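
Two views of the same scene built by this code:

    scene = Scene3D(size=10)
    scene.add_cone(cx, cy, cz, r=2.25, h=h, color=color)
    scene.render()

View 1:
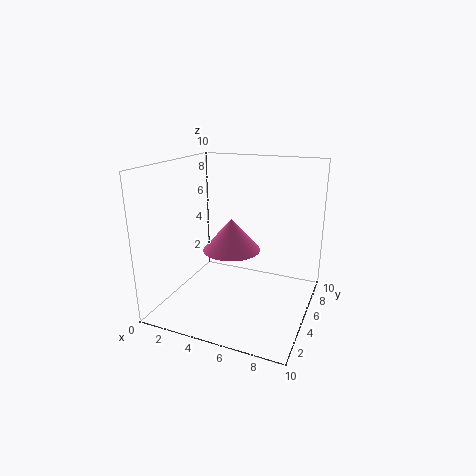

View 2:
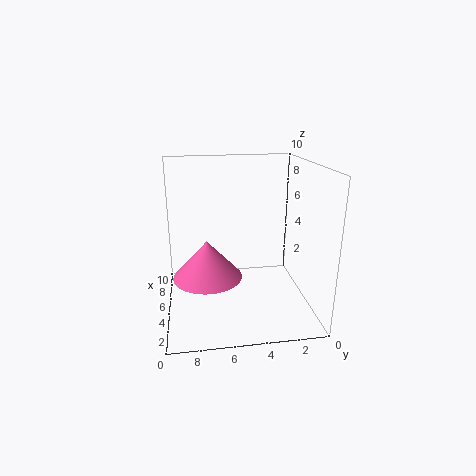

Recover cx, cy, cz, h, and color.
cx = 3.5
cy = 7.25
cz = 3
h = 2.5
color = 'hotpink'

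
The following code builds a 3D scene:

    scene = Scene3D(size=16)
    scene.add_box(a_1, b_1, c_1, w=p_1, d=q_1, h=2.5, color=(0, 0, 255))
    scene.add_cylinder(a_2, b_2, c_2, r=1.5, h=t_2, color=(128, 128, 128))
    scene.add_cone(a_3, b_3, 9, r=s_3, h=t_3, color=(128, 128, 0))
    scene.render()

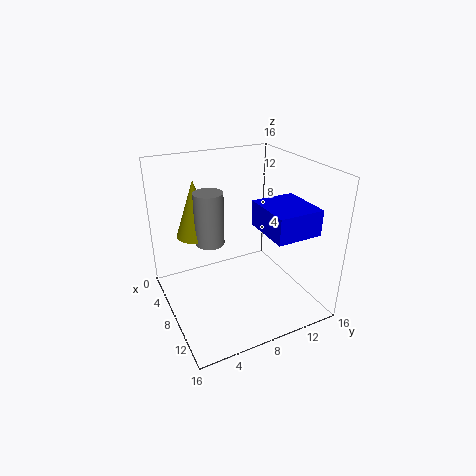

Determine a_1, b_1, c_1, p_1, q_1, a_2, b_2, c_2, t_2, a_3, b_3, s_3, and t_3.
a_1 = 11; b_1 = 8; c_1 = 11; p_1 = 5; q_1 = 4.5; a_2 = 8.5; b_2 = 4.5; c_2 = 8.5; t_2 = 5.5; a_3 = 7; b_3 = 3.5; s_3 = 2; t_3 = 6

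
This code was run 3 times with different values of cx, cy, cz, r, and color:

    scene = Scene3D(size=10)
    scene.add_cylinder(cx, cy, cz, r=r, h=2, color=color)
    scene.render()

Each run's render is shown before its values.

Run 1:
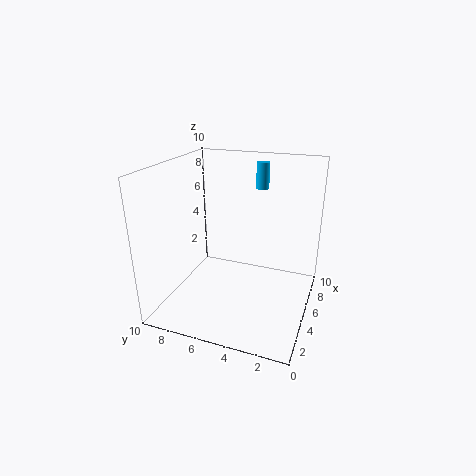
cx = 9
cy = 4.5
cz = 7.5
r = 0.5
color = 'deepskyblue'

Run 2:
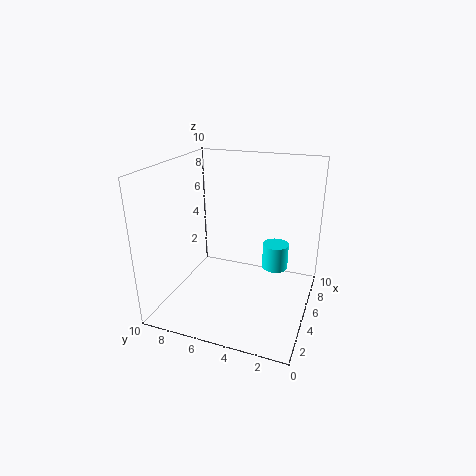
cx = 8
cy = 3
cz = 1.5
r = 1
color = 'cyan'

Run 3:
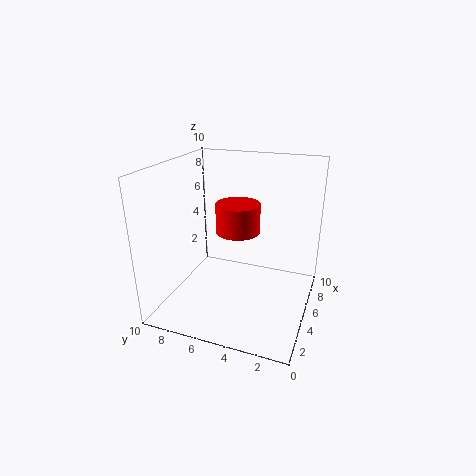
cx = 5
cy = 5
cz = 5.5
r = 1.5
color = 'red'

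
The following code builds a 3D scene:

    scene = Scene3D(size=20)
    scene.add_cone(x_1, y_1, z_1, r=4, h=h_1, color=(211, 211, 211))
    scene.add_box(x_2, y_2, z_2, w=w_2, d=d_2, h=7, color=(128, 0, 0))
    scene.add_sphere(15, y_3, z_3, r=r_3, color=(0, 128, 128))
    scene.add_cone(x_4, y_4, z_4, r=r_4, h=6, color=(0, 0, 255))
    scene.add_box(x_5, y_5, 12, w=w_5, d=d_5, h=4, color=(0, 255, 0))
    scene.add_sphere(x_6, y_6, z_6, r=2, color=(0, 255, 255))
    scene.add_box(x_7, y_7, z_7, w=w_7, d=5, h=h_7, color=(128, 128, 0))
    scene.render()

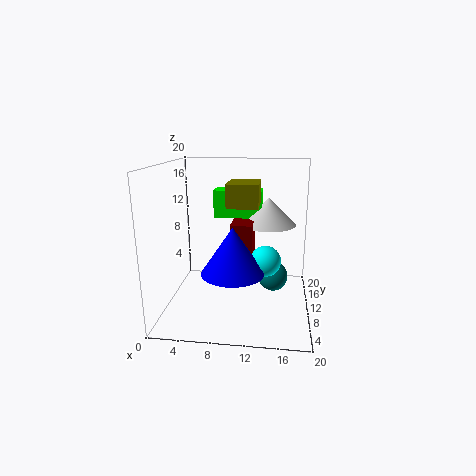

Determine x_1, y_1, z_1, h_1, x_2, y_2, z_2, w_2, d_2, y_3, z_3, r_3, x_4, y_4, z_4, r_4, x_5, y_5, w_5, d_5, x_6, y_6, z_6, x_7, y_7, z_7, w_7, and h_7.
x_1 = 14
y_1 = 14
z_1 = 11
h_1 = 4
x_2 = 9
y_2 = 9
z_2 = 5
w_2 = 3
d_2 = 6
y_3 = 9
z_3 = 5
r_3 = 2
x_4 = 10
y_4 = 5
z_4 = 7
r_4 = 4
x_5 = 6
y_5 = 13
w_5 = 7
d_5 = 3
x_6 = 14
y_6 = 7
z_6 = 8
x_7 = 9
y_7 = 6
z_7 = 15
w_7 = 4
h_7 = 3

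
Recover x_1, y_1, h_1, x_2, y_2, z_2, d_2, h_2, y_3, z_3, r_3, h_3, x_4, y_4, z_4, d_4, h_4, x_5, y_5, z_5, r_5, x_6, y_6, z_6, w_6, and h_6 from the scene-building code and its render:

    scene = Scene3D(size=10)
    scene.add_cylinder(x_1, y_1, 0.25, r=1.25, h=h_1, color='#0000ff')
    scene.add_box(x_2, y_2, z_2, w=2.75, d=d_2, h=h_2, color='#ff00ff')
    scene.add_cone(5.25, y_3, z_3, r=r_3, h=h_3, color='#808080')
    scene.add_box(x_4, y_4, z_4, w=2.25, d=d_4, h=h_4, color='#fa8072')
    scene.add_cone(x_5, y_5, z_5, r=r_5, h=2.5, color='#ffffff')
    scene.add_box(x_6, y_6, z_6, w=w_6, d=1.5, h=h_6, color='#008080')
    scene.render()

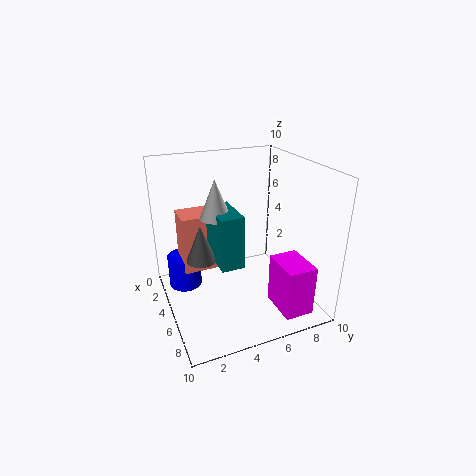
x_1 = 2
y_1 = 1.75
h_1 = 2.5
x_2 = 6.5
y_2 = 6.75
z_2 = 0.5
d_2 = 2
h_2 = 3.5
y_3 = 2.25
z_3 = 4
r_3 = 1
h_3 = 2.5
x_4 = 1.25
y_4 = 1.5
z_4 = 2
d_4 = 3
h_4 = 4.25
x_5 = 5.5
y_5 = 3.25
z_5 = 7
r_5 = 1
x_6 = 4.25
y_6 = 3
z_6 = 4
w_6 = 3
h_6 = 3.5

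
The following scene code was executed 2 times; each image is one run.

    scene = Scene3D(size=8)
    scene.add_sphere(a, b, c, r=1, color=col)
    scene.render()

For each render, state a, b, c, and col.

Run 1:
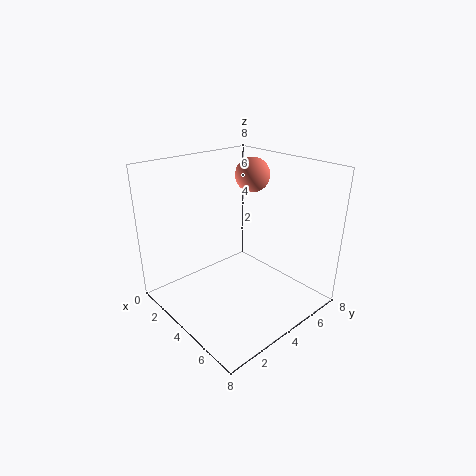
a = 3; b = 6; c = 7; col = 'salmon'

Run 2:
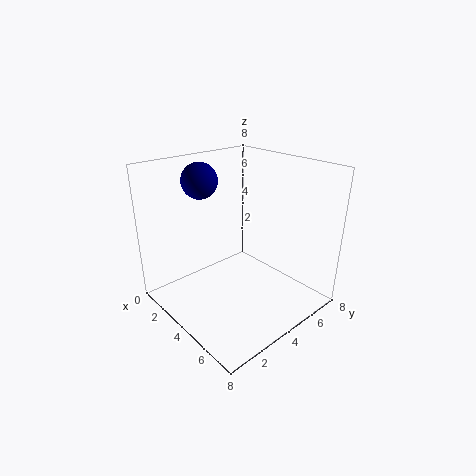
a = 2; b = 3; c = 7; col = 'navy'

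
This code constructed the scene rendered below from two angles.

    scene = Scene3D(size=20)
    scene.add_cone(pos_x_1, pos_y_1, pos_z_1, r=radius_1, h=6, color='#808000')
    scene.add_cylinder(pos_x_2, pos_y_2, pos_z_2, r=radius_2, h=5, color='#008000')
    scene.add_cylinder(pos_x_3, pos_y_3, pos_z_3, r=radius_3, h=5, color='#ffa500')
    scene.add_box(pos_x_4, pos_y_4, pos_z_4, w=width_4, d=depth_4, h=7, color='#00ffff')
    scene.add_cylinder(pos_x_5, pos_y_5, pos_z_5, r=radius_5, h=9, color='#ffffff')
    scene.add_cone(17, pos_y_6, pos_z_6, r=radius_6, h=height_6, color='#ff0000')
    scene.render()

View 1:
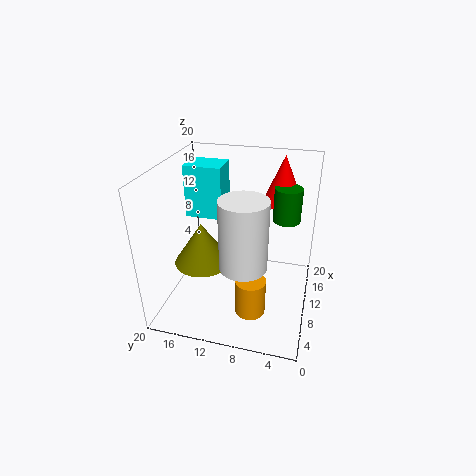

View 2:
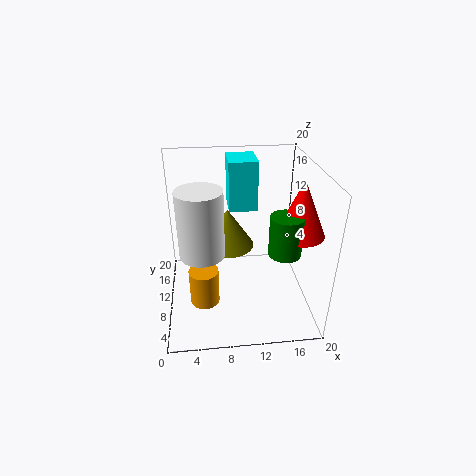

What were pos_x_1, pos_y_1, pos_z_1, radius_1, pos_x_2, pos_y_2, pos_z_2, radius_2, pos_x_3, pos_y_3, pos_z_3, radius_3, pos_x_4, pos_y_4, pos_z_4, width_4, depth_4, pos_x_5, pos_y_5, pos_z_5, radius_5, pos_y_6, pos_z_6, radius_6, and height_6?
pos_x_1 = 9, pos_y_1 = 15, pos_z_1 = 6, radius_1 = 4, pos_x_2 = 15, pos_y_2 = 4, pos_z_2 = 11, radius_2 = 2, pos_x_3 = 5, pos_y_3 = 7, pos_z_3 = 2, radius_3 = 2, pos_x_4 = 9, pos_y_4 = 12, pos_z_4 = 13, width_4 = 4, depth_4 = 5, pos_x_5 = 5, pos_y_5 = 8, pos_z_5 = 9, radius_5 = 3, pos_y_6 = 5, pos_z_6 = 13, radius_6 = 3, height_6 = 7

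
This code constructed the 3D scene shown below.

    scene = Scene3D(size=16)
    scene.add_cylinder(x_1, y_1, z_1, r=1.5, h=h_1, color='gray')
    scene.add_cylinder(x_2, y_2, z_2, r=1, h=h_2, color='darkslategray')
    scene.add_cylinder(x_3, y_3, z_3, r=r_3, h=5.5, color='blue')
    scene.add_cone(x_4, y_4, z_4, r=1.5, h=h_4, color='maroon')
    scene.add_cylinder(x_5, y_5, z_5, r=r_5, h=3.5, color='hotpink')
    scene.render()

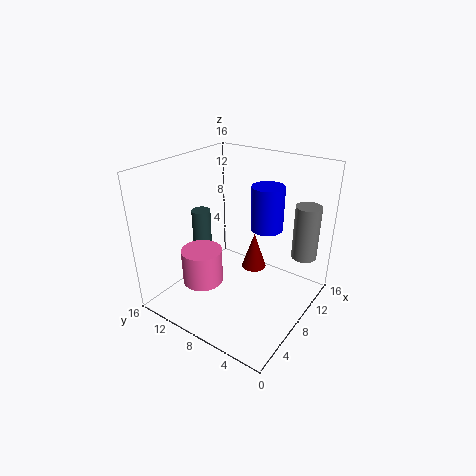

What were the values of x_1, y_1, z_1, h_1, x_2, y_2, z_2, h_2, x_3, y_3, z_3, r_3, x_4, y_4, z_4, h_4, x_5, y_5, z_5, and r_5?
x_1 = 14; y_1 = 2.5; z_1 = 4.5; h_1 = 6.5; x_2 = 5.5; y_2 = 11; z_2 = 7.5; h_2 = 4; x_3 = 13.5; y_3 = 7.5; z_3 = 7; r_3 = 2; x_4 = 11.5; y_4 = 8; z_4 = 2.5; h_4 = 4.5; x_5 = 2.5; y_5 = 8.5; z_5 = 5.5; r_5 = 2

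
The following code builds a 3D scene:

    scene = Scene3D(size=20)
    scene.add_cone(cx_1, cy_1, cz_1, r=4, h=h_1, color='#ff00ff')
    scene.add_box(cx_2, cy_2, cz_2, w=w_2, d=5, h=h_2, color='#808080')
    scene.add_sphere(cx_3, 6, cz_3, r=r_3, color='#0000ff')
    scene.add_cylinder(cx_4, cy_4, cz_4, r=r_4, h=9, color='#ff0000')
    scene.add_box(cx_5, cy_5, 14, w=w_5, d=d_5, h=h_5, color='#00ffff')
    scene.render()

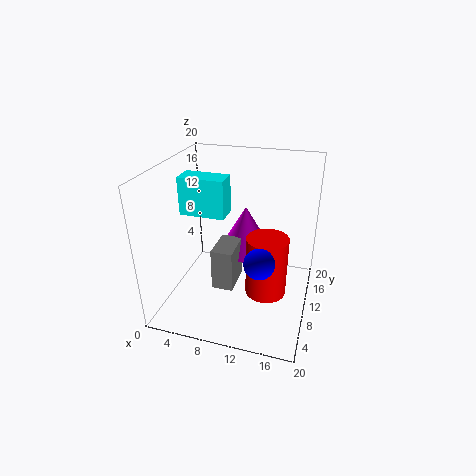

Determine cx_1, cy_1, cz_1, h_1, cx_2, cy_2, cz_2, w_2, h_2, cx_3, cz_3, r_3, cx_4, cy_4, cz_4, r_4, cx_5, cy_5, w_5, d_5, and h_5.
cx_1 = 10, cy_1 = 14, cz_1 = 6, h_1 = 7, cx_2 = 7, cy_2 = 7, cz_2 = 3, w_2 = 3, h_2 = 6, cx_3 = 14, cz_3 = 9, r_3 = 2, cx_4 = 14, cy_4 = 11, cz_4 = 1, r_4 = 3, cx_5 = 3, cy_5 = 7, w_5 = 6, d_5 = 3, h_5 = 5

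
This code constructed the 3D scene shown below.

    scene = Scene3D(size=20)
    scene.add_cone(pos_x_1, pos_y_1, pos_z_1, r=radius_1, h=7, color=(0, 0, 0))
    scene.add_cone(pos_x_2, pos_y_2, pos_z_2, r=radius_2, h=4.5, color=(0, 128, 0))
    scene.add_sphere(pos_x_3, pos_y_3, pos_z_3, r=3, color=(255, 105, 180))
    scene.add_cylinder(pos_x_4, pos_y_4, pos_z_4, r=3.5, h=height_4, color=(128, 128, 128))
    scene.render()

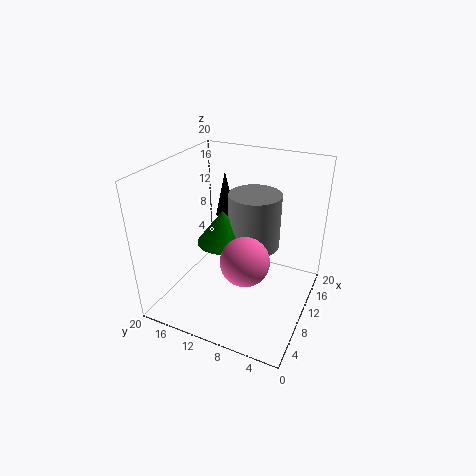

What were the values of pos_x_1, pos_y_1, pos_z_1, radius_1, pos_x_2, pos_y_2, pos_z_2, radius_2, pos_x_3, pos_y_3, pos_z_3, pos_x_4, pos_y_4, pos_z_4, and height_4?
pos_x_1 = 16, pos_y_1 = 15, pos_z_1 = 10, radius_1 = 1.5, pos_x_2 = 8.5, pos_y_2 = 11.5, pos_z_2 = 10, radius_2 = 3.5, pos_x_3 = 4.5, pos_y_3 = 6.5, pos_z_3 = 10.5, pos_x_4 = 11, pos_y_4 = 8, pos_z_4 = 9, height_4 = 7.5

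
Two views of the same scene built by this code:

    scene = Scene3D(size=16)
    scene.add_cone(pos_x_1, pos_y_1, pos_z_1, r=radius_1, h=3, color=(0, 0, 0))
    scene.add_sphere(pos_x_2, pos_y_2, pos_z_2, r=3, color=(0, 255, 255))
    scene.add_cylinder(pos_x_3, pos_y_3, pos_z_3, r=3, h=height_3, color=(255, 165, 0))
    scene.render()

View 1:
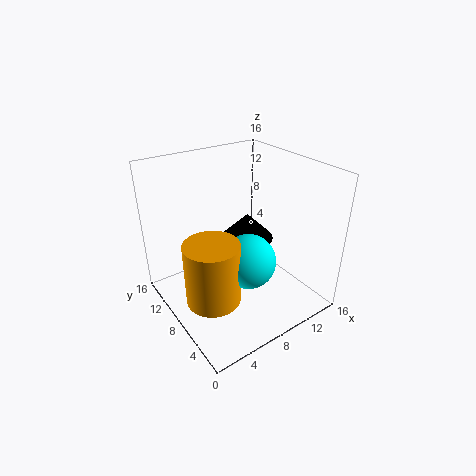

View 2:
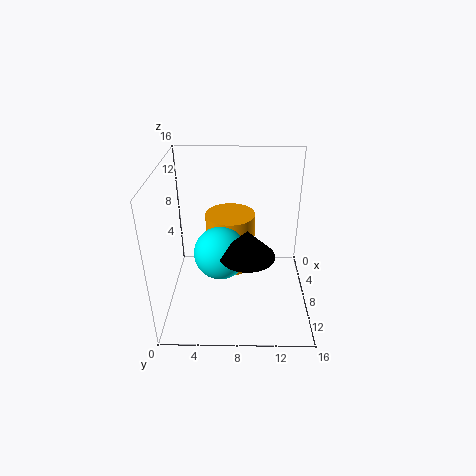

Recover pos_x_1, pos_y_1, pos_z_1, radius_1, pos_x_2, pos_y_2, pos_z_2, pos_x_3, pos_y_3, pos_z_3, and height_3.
pos_x_1 = 10, pos_y_1 = 9, pos_z_1 = 7, radius_1 = 3, pos_x_2 = 8, pos_y_2 = 6, pos_z_2 = 6, pos_x_3 = 4, pos_y_3 = 7, pos_z_3 = 2, height_3 = 7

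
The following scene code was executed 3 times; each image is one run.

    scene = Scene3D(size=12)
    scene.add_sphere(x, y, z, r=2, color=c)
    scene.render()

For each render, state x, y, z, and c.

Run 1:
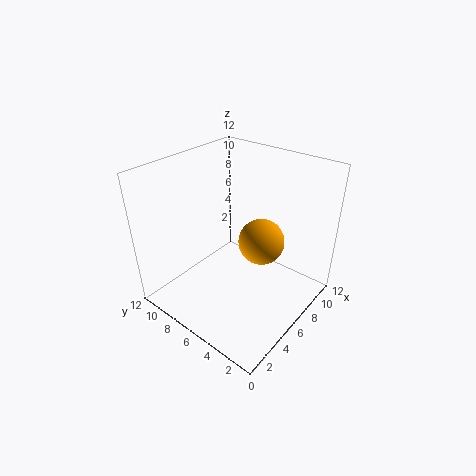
x = 8, y = 5, z = 5, c = 'orange'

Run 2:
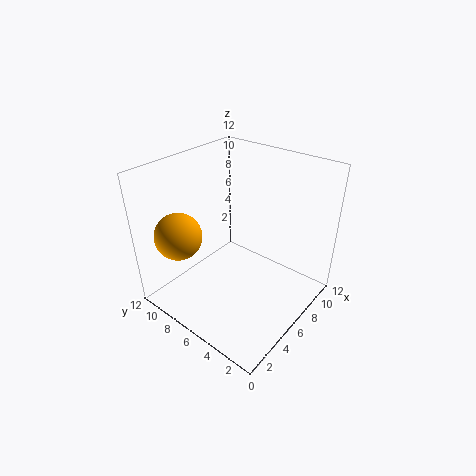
x = 3, y = 10, z = 6, c = 'orange'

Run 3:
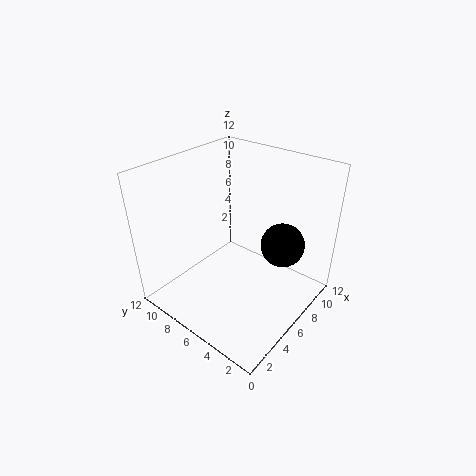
x = 10, y = 4, z = 4, c = 'black'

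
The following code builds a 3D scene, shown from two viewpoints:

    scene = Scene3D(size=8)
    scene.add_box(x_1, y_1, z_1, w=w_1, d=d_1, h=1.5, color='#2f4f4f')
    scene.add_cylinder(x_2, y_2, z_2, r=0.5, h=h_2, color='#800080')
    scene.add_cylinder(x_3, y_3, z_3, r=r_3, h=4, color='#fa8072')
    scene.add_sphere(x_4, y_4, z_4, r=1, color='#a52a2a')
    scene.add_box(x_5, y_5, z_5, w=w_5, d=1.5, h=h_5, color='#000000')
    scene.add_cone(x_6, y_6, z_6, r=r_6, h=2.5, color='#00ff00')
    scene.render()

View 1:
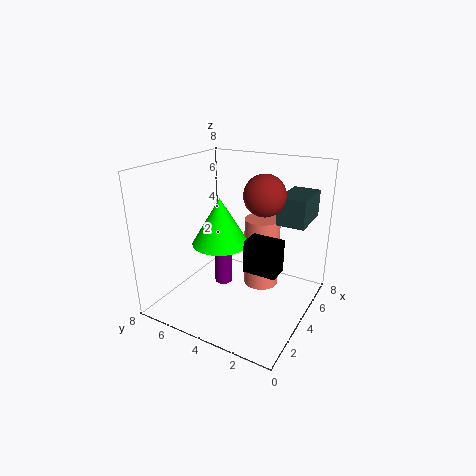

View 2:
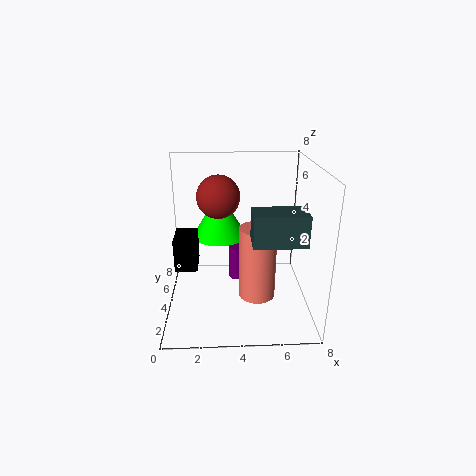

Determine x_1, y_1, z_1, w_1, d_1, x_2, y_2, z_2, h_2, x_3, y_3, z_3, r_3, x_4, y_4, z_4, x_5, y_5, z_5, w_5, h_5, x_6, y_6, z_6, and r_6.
x_1 = 4.5
y_1 = 0.5
z_1 = 5
w_1 = 2.5
d_1 = 1.5
x_2 = 4
y_2 = 5
z_2 = 1
h_2 = 2
x_3 = 5
y_3 = 3
z_3 = 1
r_3 = 1
x_4 = 3
y_4 = 2
z_4 = 7
x_5 = 1
y_5 = 0.5
z_5 = 4
w_5 = 1
h_5 = 1.5
x_6 = 3
y_6 = 4.5
z_6 = 4
r_6 = 1.5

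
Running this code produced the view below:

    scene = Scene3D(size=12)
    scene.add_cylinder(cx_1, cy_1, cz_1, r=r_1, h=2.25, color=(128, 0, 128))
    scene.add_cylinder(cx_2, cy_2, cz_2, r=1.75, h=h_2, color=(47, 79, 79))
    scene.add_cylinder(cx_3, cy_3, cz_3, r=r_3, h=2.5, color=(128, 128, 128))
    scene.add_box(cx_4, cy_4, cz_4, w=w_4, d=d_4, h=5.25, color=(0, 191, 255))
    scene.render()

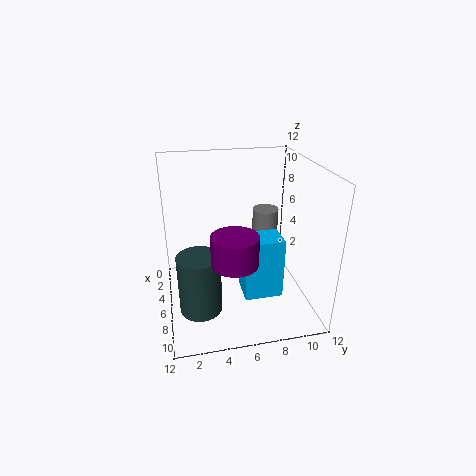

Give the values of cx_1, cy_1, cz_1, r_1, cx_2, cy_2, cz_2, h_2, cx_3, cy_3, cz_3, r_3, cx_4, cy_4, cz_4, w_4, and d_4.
cx_1 = 9.5; cy_1 = 5; cz_1 = 5.75; r_1 = 1.75; cx_2 = 7.5; cy_2 = 2.5; cz_2 = 0.5; h_2 = 5; cx_3 = 1.5; cy_3 = 9.75; cz_3 = 4; r_3 = 1.25; cx_4 = 5.5; cy_4 = 6.25; cz_4 = 1; w_4 = 2.5; d_4 = 3.25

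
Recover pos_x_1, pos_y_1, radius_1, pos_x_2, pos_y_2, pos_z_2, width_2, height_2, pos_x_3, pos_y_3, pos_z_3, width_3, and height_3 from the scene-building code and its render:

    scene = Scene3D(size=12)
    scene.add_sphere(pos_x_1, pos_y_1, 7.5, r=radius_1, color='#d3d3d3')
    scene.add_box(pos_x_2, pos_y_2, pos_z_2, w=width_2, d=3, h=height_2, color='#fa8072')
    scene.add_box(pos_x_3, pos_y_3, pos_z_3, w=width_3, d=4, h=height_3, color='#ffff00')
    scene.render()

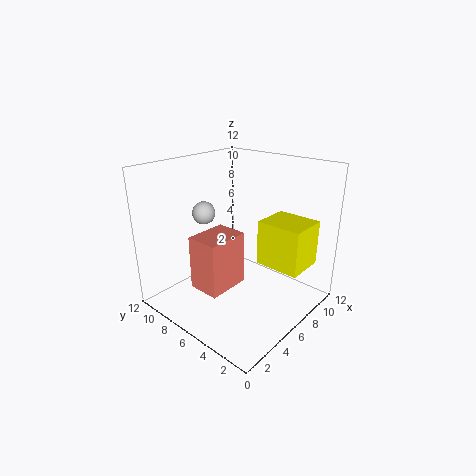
pos_x_1 = 5.5, pos_y_1 = 9.5, radius_1 = 1, pos_x_2 = 4, pos_y_2 = 7, pos_z_2 = 0.5, width_2 = 4, height_2 = 5, pos_x_3 = 8, pos_y_3 = 1.5, pos_z_3 = 3, width_3 = 3.5, height_3 = 4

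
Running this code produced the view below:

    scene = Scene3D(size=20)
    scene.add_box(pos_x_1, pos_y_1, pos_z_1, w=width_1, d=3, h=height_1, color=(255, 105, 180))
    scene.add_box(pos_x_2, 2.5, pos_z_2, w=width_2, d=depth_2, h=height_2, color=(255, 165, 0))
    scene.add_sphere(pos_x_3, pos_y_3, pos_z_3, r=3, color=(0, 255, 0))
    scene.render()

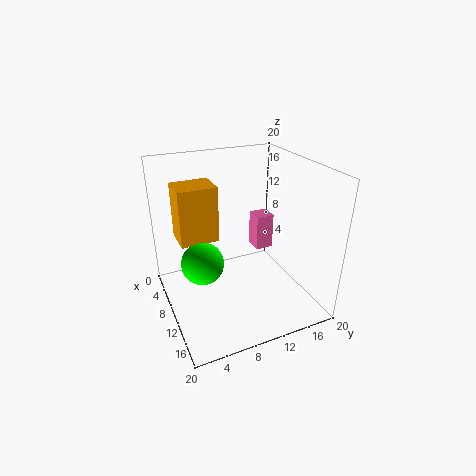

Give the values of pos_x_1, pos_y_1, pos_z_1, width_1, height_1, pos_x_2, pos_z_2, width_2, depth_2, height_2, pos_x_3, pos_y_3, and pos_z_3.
pos_x_1 = 0.5, pos_y_1 = 16.5, pos_z_1 = 3, width_1 = 3, height_1 = 6, pos_x_2 = 3.5, pos_z_2 = 9, width_2 = 4.5, depth_2 = 5.5, height_2 = 8, pos_x_3 = 9, pos_y_3 = 5, pos_z_3 = 6.5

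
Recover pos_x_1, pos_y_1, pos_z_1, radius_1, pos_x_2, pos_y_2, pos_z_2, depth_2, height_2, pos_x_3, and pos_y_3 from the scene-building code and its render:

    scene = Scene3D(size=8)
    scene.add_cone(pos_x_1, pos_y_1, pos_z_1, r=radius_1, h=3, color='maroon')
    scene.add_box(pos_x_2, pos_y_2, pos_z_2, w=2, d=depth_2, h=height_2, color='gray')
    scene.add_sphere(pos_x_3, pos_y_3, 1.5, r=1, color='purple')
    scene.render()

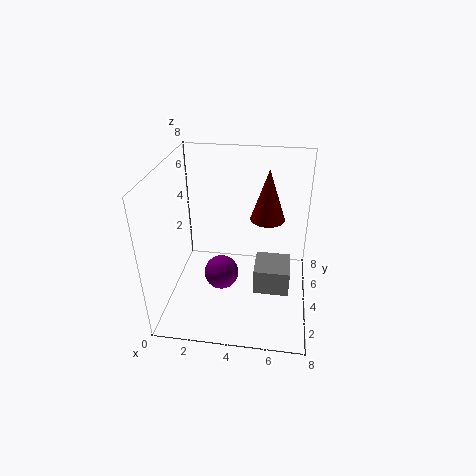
pos_x_1 = 5.5
pos_y_1 = 5.5
pos_z_1 = 4.5
radius_1 = 1
pos_x_2 = 5
pos_y_2 = 3
pos_z_2 = 1
depth_2 = 2
height_2 = 1.5
pos_x_3 = 3
pos_y_3 = 4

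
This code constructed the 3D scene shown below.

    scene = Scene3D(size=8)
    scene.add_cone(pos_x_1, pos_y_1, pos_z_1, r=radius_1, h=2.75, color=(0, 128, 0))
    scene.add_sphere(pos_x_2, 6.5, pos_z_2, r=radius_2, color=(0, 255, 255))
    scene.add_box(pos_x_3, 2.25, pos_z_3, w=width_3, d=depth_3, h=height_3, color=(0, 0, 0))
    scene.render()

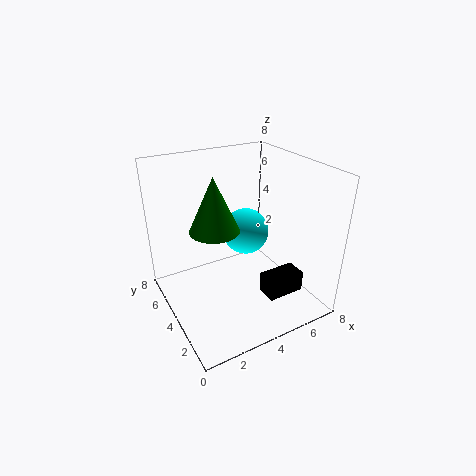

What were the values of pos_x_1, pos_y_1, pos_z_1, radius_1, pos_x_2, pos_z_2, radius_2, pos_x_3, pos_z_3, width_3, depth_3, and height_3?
pos_x_1 = 2.25
pos_y_1 = 3.25
pos_z_1 = 5.25
radius_1 = 1.25
pos_x_2 = 6
pos_z_2 = 2.75
radius_2 = 1.5
pos_x_3 = 5.25
pos_z_3 = 0.25
width_3 = 2.25
depth_3 = 1.25
height_3 = 1.25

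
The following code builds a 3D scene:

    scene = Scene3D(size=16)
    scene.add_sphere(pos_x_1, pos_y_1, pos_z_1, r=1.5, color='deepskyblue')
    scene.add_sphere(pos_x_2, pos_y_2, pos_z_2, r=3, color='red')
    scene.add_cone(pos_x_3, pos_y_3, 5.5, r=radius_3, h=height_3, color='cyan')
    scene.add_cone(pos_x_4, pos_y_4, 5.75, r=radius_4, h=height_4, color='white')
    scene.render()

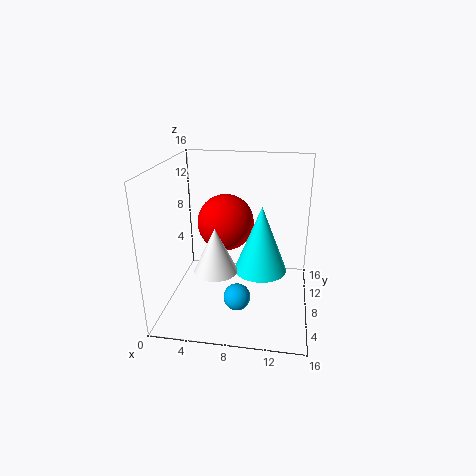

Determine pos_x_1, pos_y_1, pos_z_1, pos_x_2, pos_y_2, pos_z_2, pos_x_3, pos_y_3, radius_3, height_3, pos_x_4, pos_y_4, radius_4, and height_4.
pos_x_1 = 8.25, pos_y_1 = 5.75, pos_z_1 = 1.75, pos_x_2 = 6.75, pos_y_2 = 7.5, pos_z_2 = 10, pos_x_3 = 10.75, pos_y_3 = 6, radius_3 = 2.75, height_3 = 7, pos_x_4 = 6.25, pos_y_4 = 4.5, radius_4 = 2.25, height_4 = 4.75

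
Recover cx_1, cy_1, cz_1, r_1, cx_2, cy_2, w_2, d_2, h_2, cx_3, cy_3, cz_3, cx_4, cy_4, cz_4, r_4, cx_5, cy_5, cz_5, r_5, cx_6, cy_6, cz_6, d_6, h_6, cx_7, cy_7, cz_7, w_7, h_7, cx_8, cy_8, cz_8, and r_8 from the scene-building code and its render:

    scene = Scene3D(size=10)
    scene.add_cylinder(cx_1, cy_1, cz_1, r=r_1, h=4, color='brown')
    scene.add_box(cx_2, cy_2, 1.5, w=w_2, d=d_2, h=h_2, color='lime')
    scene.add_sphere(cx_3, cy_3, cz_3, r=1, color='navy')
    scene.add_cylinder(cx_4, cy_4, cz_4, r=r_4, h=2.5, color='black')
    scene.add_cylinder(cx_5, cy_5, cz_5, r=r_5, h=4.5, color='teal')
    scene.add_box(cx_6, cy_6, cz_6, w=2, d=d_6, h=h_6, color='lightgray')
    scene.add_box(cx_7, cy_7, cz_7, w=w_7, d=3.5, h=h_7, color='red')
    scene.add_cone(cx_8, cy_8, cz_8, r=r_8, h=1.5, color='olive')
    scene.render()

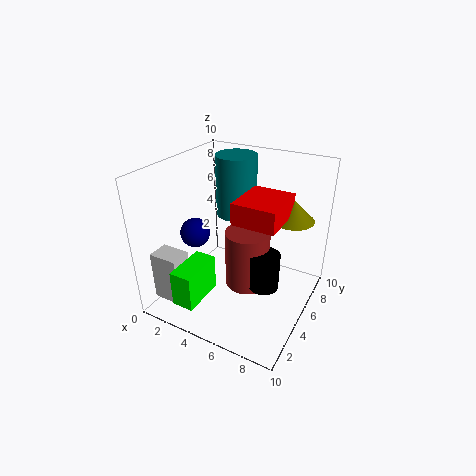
cx_1 = 6
cy_1 = 4.5
cz_1 = 2
r_1 = 1.5
cx_2 = 2.5
cy_2 = 0.5
w_2 = 1.5
d_2 = 3
h_2 = 2.5
cx_3 = 2.5
cy_3 = 3.5
cz_3 = 5.5
cx_4 = 7.5
cy_4 = 4
cz_4 = 2.5
r_4 = 1
cx_5 = 3.5
cy_5 = 7.5
cz_5 = 5.5
r_5 = 1.5
cx_6 = 0.5
cy_6 = 1
cz_6 = 1
d_6 = 1.5
h_6 = 3.5
cx_7 = 5
cy_7 = 4
cz_7 = 6.5
w_7 = 3
h_7 = 1.5
cx_8 = 8
cy_8 = 7.5
cz_8 = 6
r_8 = 1.5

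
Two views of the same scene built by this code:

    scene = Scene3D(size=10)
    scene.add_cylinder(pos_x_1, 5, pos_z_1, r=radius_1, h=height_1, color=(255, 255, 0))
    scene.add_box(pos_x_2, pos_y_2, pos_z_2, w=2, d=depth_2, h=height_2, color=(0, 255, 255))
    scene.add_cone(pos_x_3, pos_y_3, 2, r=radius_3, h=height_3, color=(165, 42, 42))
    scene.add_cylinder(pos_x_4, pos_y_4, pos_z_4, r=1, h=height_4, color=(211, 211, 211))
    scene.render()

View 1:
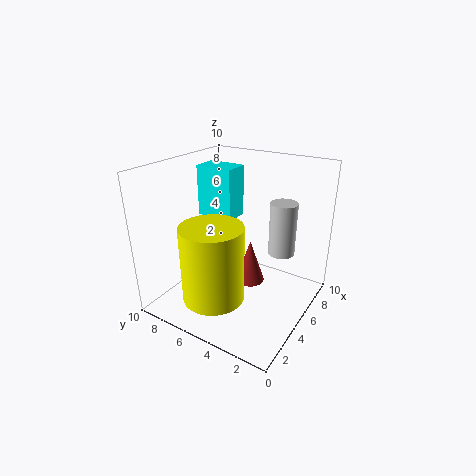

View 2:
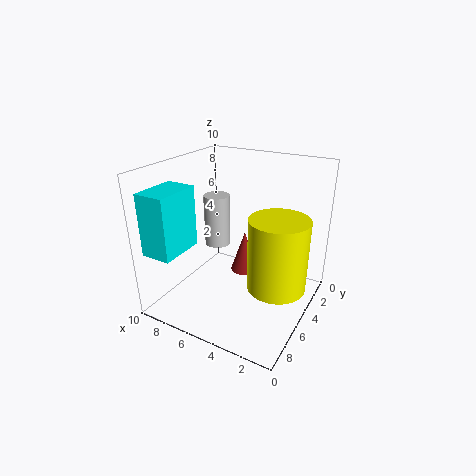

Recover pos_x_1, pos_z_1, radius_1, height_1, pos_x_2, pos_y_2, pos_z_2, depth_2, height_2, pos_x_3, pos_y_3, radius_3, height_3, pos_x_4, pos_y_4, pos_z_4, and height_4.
pos_x_1 = 2
pos_z_1 = 2
radius_1 = 2
height_1 = 5
pos_x_2 = 7
pos_y_2 = 7
pos_z_2 = 5
depth_2 = 3
height_2 = 4
pos_x_3 = 5
pos_y_3 = 4
radius_3 = 1
height_3 = 3
pos_x_4 = 8
pos_y_4 = 3
pos_z_4 = 3
height_4 = 4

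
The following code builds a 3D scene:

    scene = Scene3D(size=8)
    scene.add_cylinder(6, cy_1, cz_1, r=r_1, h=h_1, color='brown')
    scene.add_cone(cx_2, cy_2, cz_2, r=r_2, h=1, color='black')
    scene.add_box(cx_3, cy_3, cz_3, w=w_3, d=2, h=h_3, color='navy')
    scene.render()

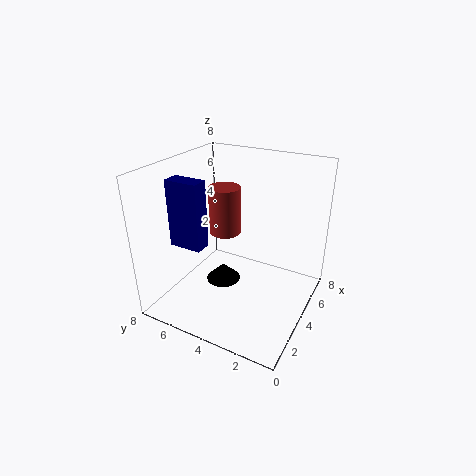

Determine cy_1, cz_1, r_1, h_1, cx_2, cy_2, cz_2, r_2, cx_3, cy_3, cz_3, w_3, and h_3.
cy_1 = 6, cz_1 = 3, r_1 = 1, h_1 = 3, cx_2 = 4, cy_2 = 5, cz_2 = 1, r_2 = 1, cx_3 = 3, cy_3 = 6, cz_3 = 3, w_3 = 1, h_3 = 4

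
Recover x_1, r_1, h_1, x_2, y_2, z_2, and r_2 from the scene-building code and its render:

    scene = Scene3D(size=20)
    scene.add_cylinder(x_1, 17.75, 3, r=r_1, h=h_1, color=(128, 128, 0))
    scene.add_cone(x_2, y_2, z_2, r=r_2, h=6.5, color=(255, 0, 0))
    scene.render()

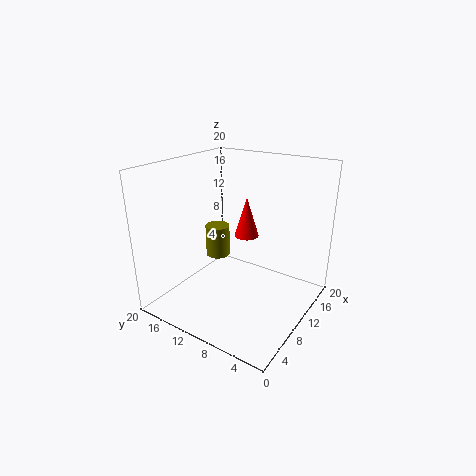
x_1 = 15.5
r_1 = 2
h_1 = 5.25
x_2 = 17.5
y_2 = 13.25
z_2 = 6.75
r_2 = 2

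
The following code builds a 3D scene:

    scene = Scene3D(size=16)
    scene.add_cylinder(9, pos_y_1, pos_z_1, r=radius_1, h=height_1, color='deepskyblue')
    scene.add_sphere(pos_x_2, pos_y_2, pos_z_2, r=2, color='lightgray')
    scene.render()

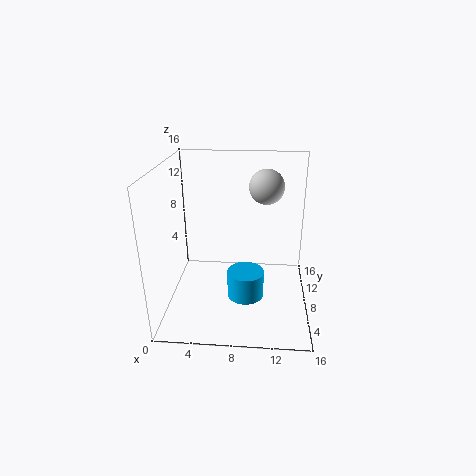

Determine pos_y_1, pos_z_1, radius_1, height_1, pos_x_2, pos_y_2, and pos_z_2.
pos_y_1 = 6
pos_z_1 = 2
radius_1 = 2
height_1 = 3
pos_x_2 = 11
pos_y_2 = 11
pos_z_2 = 13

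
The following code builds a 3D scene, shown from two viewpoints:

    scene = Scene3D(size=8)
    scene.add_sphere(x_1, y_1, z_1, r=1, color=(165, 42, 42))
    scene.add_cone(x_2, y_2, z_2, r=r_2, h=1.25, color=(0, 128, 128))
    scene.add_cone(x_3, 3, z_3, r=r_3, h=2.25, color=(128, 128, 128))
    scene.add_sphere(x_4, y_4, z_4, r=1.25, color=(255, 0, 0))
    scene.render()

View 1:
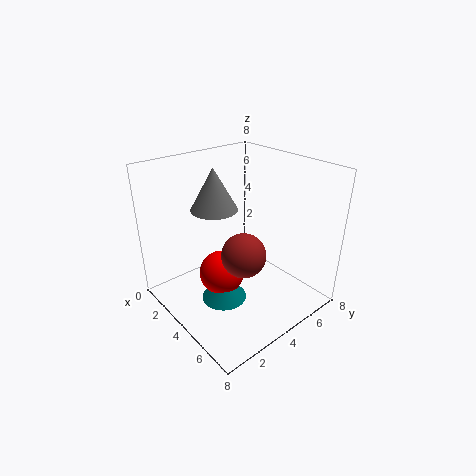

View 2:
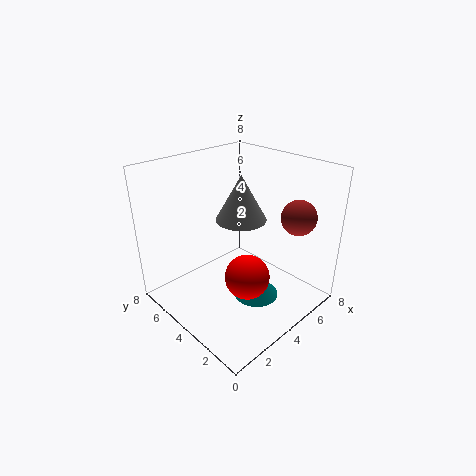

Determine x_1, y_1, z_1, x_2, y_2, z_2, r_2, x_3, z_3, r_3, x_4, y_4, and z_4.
x_1 = 6.75; y_1 = 2; z_1 = 5; x_2 = 4.25; y_2 = 2.75; z_2 = 0.75; r_2 = 1.25; x_3 = 3.25; z_3 = 5.75; r_3 = 1.25; x_4 = 3.75; y_4 = 3; z_4 = 2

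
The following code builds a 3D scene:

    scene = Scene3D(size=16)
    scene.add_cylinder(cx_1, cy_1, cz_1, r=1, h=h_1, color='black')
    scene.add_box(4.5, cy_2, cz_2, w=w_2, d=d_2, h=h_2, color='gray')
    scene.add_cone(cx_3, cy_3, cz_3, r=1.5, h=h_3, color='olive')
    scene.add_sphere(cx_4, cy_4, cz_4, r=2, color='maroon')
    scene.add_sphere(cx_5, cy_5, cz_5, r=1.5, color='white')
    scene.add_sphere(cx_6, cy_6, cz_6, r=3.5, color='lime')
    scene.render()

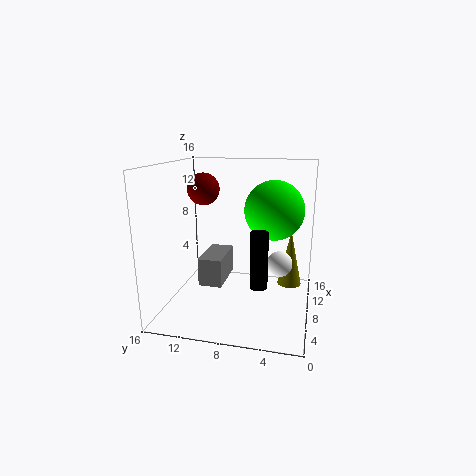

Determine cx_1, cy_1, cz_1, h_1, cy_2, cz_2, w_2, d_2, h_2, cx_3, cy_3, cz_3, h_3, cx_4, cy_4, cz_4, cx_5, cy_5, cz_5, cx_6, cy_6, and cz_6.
cx_1 = 7.5; cy_1 = 5.5; cz_1 = 2.5; h_1 = 6.5; cy_2 = 9; cz_2 = 3.5; w_2 = 5; d_2 = 2.5; h_2 = 3; cx_3 = 13.5; cy_3 = 2.5; cz_3 = 0.5; h_3 = 7; cx_4 = 12.5; cy_4 = 13.5; cz_4 = 12.5; cx_5 = 10; cy_5 = 3.5; cz_5 = 4.5; cx_6 = 11.5; cy_6 = 4.5; cz_6 = 10.5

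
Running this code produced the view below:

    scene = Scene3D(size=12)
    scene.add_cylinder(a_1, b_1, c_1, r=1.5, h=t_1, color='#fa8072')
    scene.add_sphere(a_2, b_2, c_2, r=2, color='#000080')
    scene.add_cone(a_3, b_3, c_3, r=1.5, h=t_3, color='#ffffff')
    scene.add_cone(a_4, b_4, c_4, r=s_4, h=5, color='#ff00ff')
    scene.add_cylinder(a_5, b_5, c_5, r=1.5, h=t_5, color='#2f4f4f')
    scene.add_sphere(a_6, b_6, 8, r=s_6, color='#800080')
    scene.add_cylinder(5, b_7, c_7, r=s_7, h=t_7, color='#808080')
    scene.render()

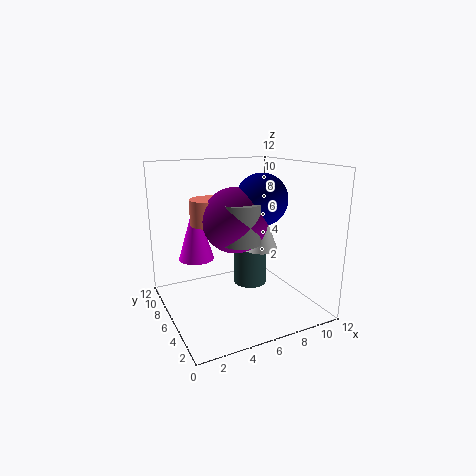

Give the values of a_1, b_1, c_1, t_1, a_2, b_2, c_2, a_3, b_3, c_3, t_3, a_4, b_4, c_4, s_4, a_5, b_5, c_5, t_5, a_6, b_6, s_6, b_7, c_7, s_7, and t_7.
a_1 = 3.5; b_1 = 6; c_1 = 7.5; t_1 = 2; a_2 = 7; b_2 = 4; c_2 = 9.5; a_3 = 8.5; b_3 = 6.5; c_3 = 4.5; t_3 = 4; a_4 = 3; b_4 = 8; c_4 = 4; s_4 = 1.5; a_5 = 8; b_5 = 7.5; c_5 = 1; t_5 = 5.5; a_6 = 5; b_6 = 4.5; s_6 = 2.5; b_7 = 3.5; c_7 = 6.5; s_7 = 1.5; t_7 = 3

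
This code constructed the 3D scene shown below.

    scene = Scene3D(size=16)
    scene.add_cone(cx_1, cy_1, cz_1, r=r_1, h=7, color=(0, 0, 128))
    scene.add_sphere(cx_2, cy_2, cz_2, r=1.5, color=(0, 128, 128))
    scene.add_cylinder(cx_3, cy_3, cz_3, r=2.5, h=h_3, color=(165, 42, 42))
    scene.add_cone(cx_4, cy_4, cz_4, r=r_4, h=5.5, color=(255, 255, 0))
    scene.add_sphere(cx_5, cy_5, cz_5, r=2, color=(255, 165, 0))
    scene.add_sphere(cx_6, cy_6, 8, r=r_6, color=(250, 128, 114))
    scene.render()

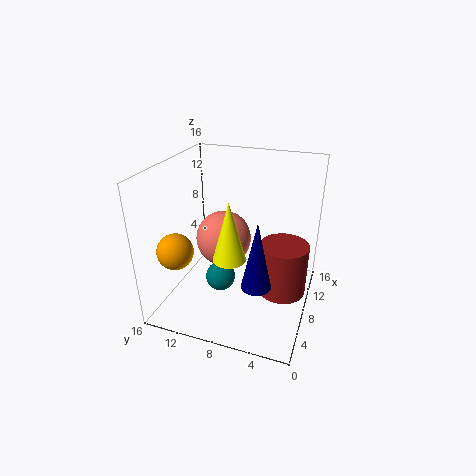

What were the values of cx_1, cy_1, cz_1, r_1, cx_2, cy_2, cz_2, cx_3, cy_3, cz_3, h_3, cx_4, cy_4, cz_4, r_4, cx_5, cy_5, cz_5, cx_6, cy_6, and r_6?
cx_1 = 3.5, cy_1 = 4.5, cz_1 = 5.5, r_1 = 1.5, cx_2 = 4, cy_2 = 8.5, cz_2 = 5.5, cx_3 = 6.5, cy_3 = 2.5, cz_3 = 3.5, h_3 = 5.5, cx_4 = 1.5, cy_4 = 6.5, cz_4 = 9.5, r_4 = 1.5, cx_5 = 4.5, cy_5 = 14, cz_5 = 7, cx_6 = 7.5, cy_6 = 9.5, r_6 = 3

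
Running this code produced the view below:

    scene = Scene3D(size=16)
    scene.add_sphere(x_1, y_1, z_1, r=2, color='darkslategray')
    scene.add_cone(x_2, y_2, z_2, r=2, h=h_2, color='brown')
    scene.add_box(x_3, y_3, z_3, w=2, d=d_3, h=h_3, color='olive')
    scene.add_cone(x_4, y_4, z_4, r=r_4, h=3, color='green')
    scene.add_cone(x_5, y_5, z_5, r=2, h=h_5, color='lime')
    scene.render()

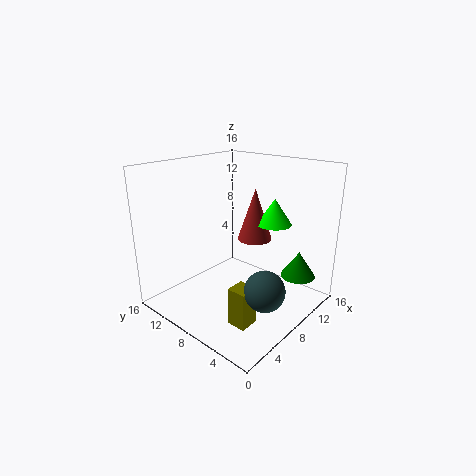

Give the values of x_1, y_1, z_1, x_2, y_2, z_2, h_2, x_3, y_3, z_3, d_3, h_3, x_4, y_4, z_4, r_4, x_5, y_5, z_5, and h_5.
x_1 = 5; y_1 = 2; z_1 = 5; x_2 = 11; y_2 = 8; z_2 = 7; h_2 = 6; x_3 = 3; y_3 = 3; z_3 = 1; d_3 = 2; h_3 = 4; x_4 = 13; y_4 = 3; z_4 = 3; r_4 = 2; x_5 = 12; y_5 = 6; z_5 = 9; h_5 = 3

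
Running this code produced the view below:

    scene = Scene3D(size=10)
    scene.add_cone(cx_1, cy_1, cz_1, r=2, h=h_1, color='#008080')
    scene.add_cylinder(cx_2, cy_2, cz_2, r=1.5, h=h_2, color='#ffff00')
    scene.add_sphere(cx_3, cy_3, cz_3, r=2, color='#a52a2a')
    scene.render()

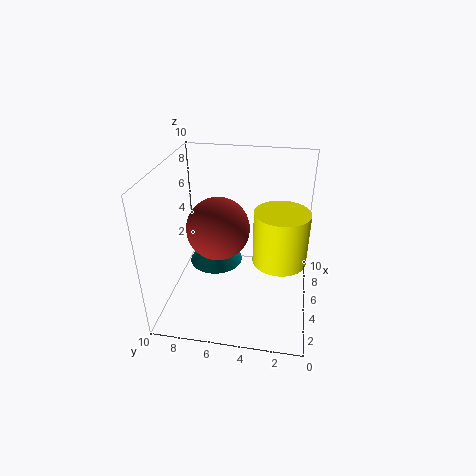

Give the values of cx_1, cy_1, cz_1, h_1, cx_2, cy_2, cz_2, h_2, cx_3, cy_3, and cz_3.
cx_1 = 6.5, cy_1 = 7, cz_1 = 2, h_1 = 2, cx_2 = 1.5, cy_2 = 2, cz_2 = 6, h_2 = 3, cx_3 = 3.5, cy_3 = 6, cz_3 = 6.5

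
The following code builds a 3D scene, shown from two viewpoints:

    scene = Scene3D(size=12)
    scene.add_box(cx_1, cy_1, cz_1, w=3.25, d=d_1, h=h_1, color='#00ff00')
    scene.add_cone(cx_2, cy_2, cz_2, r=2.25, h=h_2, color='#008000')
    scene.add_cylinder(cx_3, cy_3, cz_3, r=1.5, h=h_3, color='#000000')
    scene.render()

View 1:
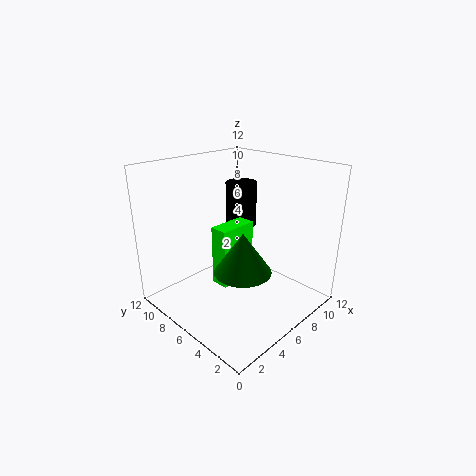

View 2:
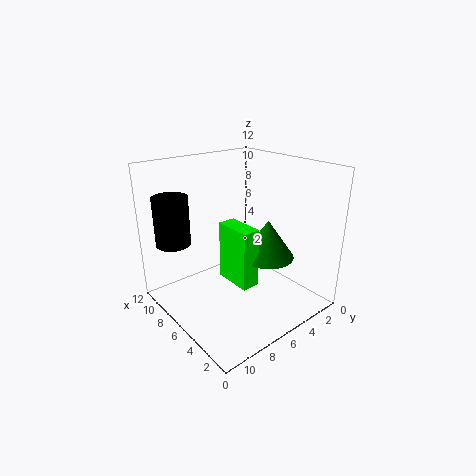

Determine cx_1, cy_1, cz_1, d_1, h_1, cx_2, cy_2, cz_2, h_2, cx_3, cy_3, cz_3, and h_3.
cx_1 = 4; cy_1 = 5.5; cz_1 = 2.25; d_1 = 1.5; h_1 = 5; cx_2 = 4.5; cy_2 = 4; cz_2 = 4.25; h_2 = 3.25; cx_3 = 10.25; cy_3 = 9.75; cz_3 = 5; h_3 = 4.25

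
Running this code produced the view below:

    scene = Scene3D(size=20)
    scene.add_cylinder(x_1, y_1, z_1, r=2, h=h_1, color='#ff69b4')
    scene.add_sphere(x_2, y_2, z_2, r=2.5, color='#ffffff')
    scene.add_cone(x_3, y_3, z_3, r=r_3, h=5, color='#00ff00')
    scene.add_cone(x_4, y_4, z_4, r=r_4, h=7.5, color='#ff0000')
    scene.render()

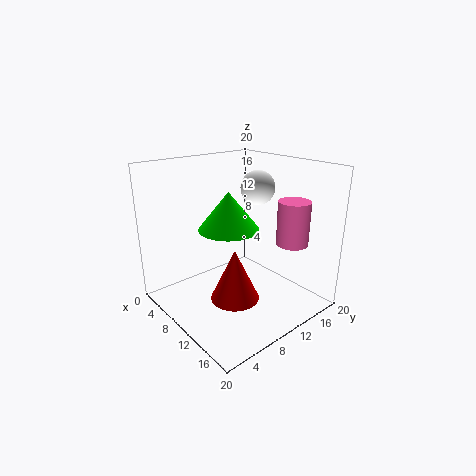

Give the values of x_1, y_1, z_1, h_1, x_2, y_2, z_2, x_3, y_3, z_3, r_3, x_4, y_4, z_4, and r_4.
x_1 = 17.5; y_1 = 12.5; z_1 = 11; h_1 = 5.5; x_2 = 8.5; y_2 = 15; z_2 = 16; x_3 = 10.5; y_3 = 8; z_3 = 12; r_3 = 4; x_4 = 10.5; y_4 = 9; z_4 = 1; r_4 = 3.5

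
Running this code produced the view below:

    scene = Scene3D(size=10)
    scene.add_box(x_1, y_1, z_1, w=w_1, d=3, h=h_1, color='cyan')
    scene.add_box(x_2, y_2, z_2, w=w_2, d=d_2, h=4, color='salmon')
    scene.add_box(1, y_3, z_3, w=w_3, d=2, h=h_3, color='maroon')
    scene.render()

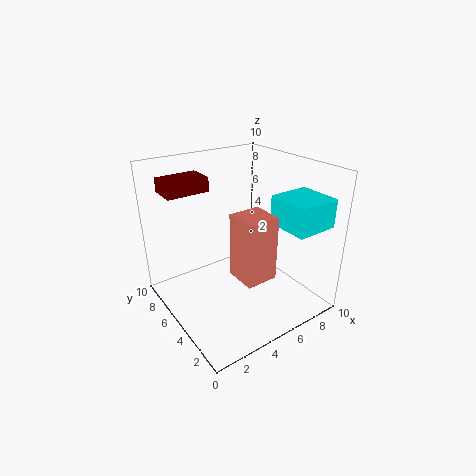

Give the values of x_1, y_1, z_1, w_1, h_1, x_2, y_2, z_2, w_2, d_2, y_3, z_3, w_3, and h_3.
x_1 = 7, y_1 = 1, z_1 = 6, w_1 = 3, h_1 = 2, x_2 = 3, y_2 = 1, z_2 = 4, w_2 = 2, d_2 = 2, y_3 = 7, z_3 = 8, w_3 = 3, h_3 = 1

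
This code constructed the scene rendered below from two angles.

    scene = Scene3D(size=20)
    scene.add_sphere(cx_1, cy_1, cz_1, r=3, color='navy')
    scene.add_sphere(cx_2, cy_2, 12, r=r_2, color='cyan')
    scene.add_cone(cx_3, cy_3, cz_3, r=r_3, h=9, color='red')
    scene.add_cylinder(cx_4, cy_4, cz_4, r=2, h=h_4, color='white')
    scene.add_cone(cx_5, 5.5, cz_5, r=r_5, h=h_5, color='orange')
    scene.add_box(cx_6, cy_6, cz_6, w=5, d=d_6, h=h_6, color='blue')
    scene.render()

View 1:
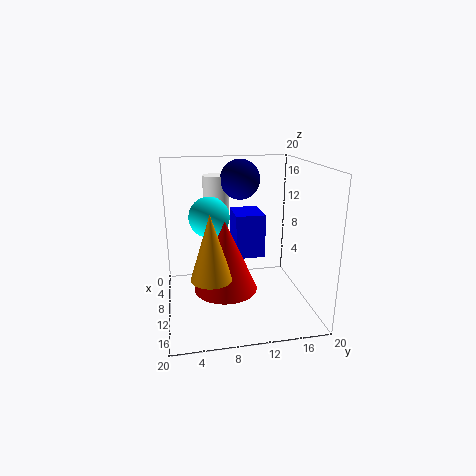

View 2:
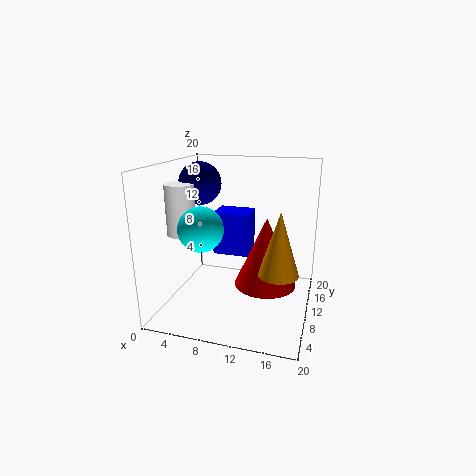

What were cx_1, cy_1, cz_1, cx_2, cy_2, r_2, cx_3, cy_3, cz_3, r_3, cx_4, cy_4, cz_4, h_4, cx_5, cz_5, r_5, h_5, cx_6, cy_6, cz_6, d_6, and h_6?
cx_1 = 4
cy_1 = 11.5
cz_1 = 17
cx_2 = 6
cy_2 = 6.5
r_2 = 3
cx_3 = 14.5
cy_3 = 7.5
cz_3 = 5
r_3 = 4
cx_4 = 2.5
cy_4 = 8
cz_4 = 10.5
h_4 = 7
cx_5 = 16.5
cz_5 = 7.5
r_5 = 2.5
h_5 = 8
cx_6 = 6.5
cy_6 = 9.5
cz_6 = 7.5
d_6 = 4
h_6 = 6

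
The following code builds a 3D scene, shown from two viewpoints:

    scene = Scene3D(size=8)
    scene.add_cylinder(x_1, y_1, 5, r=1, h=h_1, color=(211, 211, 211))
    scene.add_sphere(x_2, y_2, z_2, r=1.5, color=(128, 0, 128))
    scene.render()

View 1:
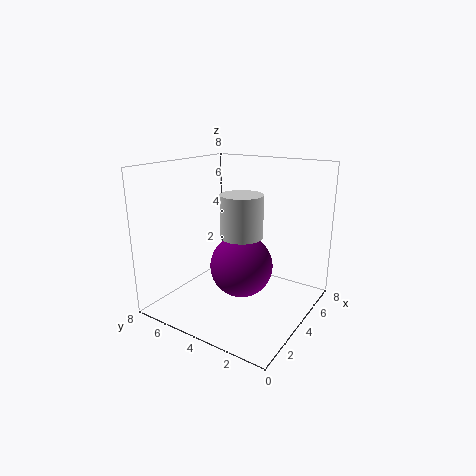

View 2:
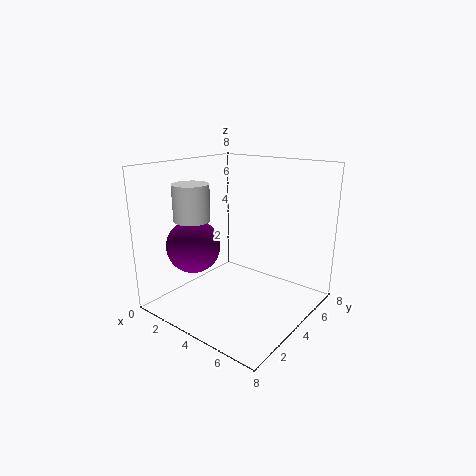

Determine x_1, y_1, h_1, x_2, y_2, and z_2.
x_1 = 2, y_1 = 2.5, h_1 = 2, x_2 = 2, y_2 = 2.5, z_2 = 3.5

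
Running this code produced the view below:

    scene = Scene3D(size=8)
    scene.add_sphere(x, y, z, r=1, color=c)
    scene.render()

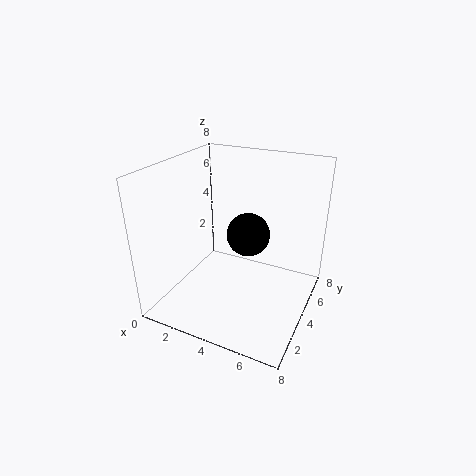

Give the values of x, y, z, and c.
x = 5.5; y = 2; z = 5.5; c = 'black'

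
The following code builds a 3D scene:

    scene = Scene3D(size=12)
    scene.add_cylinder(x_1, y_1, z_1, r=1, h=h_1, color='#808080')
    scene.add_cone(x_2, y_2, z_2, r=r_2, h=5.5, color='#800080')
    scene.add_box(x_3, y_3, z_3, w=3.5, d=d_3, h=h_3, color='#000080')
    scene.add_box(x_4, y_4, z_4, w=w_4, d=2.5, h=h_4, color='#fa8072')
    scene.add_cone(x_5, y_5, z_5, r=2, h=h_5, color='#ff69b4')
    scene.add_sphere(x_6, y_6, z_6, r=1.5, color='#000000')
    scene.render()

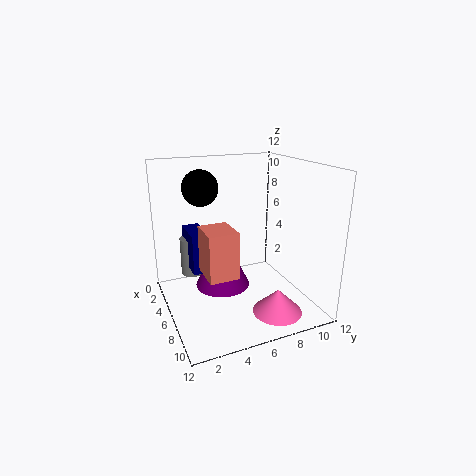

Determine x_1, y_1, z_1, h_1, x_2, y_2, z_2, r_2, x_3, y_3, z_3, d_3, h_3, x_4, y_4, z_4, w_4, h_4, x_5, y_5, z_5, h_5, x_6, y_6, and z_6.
x_1 = 2; y_1 = 3; z_1 = 1.5; h_1 = 3.5; x_2 = 3.5; y_2 = 5.5; z_2 = 0.5; r_2 = 2.5; x_3 = 1; y_3 = 2.5; z_3 = 2.5; d_3 = 1.5; h_3 = 3.5; x_4 = 4.5; y_4 = 3; z_4 = 3; w_4 = 3; h_4 = 4; x_5 = 9.5; y_5 = 8; z_5 = 0.5; h_5 = 2; x_6 = 4; y_6 = 3.5; z_6 = 10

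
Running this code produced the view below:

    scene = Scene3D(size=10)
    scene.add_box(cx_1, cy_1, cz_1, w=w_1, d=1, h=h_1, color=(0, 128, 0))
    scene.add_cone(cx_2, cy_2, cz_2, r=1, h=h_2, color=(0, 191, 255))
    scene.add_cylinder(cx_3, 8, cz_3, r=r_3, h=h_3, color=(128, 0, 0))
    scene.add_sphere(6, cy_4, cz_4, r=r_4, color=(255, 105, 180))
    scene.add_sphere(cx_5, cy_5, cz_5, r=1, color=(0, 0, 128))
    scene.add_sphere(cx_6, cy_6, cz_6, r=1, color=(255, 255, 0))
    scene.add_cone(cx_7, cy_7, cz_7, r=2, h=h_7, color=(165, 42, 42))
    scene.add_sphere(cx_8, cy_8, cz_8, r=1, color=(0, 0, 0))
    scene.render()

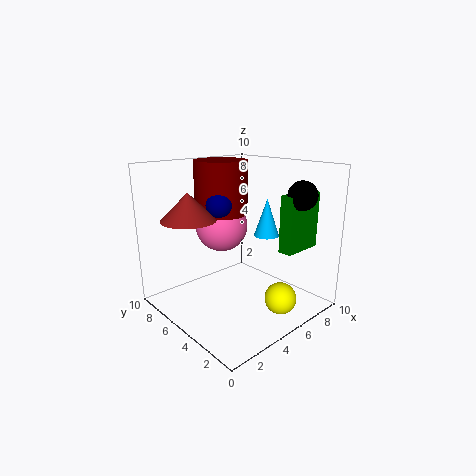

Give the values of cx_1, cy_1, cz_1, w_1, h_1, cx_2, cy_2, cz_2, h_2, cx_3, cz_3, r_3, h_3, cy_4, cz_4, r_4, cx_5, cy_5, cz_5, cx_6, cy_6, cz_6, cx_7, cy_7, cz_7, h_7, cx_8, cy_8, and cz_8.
cx_1 = 7; cy_1 = 2; cz_1 = 4; w_1 = 3; h_1 = 4; cx_2 = 9; cy_2 = 6; cz_2 = 4; h_2 = 3; cx_3 = 6; cz_3 = 6; r_3 = 2; h_3 = 4; cy_4 = 8; cz_4 = 5; r_4 = 2; cx_5 = 5; cy_5 = 7; cz_5 = 7; cx_6 = 5; cy_6 = 1; cz_6 = 2; cx_7 = 3; cy_7 = 8; cz_7 = 6; h_7 = 2; cx_8 = 8; cy_8 = 2; cz_8 = 8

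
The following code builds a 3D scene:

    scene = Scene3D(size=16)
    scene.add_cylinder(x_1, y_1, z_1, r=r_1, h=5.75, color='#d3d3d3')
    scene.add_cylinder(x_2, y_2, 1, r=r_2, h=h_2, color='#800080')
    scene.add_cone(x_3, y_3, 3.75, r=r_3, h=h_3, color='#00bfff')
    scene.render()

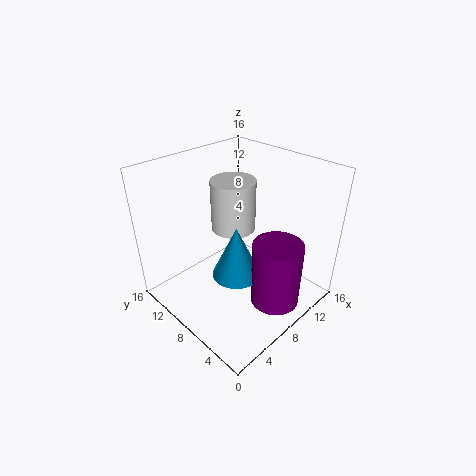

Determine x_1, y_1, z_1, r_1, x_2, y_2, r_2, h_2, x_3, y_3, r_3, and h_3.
x_1 = 9; y_1 = 9.75; z_1 = 8.25; r_1 = 2.5; x_2 = 9.5; y_2 = 3.5; r_2 = 2.75; h_2 = 7.5; x_3 = 7.25; y_3 = 7.5; r_3 = 2.75; h_3 = 6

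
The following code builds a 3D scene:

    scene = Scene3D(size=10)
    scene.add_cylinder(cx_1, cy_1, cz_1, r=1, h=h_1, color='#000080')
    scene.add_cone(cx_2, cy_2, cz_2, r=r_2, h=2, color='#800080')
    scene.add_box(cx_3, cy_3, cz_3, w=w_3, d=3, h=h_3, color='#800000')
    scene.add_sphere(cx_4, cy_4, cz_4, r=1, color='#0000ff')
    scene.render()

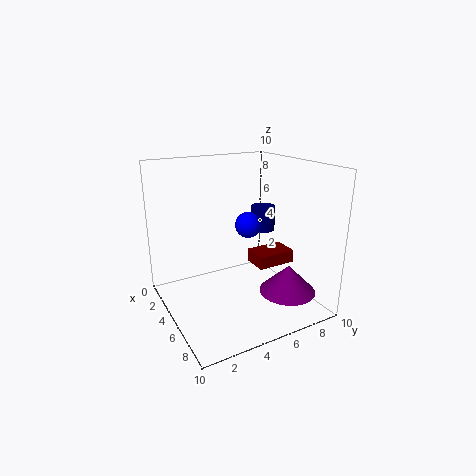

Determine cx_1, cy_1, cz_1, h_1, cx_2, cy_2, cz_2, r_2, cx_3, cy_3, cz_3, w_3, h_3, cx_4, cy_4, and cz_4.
cx_1 = 2
cy_1 = 9
cz_1 = 4
h_1 = 2
cx_2 = 7
cy_2 = 8
cz_2 = 1
r_2 = 2
cx_3 = 3
cy_3 = 7
cz_3 = 2
w_3 = 2
h_3 = 1
cx_4 = 3
cy_4 = 7
cz_4 = 5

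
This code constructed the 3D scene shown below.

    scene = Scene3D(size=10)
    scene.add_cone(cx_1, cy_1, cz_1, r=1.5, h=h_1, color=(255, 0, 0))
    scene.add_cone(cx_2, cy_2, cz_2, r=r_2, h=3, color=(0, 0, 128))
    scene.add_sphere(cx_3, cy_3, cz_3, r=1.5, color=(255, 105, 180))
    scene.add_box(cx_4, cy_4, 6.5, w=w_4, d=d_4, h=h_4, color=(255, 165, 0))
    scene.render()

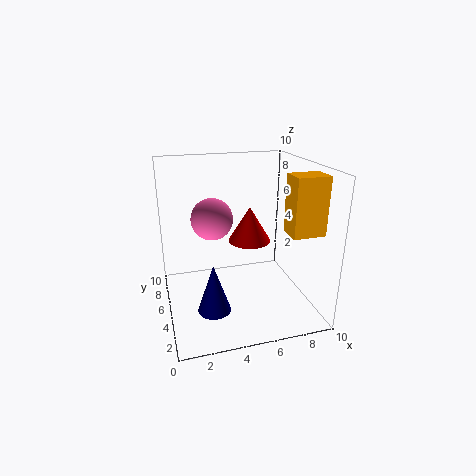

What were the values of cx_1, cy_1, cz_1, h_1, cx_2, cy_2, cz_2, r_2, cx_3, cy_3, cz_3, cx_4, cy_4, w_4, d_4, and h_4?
cx_1 = 6, cy_1 = 5.5, cz_1 = 4.5, h_1 = 2.5, cx_2 = 2.5, cy_2 = 1.5, cz_2 = 2, r_2 = 1, cx_3 = 3.5, cy_3 = 6.5, cz_3 = 6, cx_4 = 7, cy_4 = 0.5, w_4 = 2, d_4 = 1.5, h_4 = 3.5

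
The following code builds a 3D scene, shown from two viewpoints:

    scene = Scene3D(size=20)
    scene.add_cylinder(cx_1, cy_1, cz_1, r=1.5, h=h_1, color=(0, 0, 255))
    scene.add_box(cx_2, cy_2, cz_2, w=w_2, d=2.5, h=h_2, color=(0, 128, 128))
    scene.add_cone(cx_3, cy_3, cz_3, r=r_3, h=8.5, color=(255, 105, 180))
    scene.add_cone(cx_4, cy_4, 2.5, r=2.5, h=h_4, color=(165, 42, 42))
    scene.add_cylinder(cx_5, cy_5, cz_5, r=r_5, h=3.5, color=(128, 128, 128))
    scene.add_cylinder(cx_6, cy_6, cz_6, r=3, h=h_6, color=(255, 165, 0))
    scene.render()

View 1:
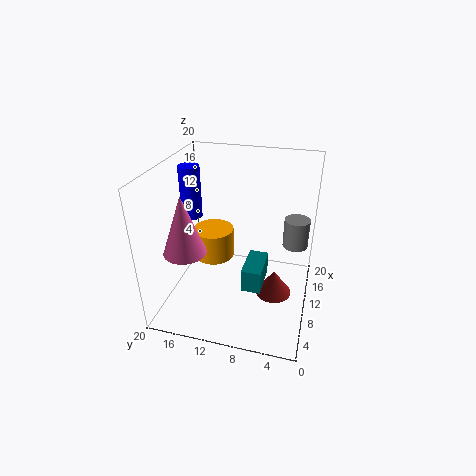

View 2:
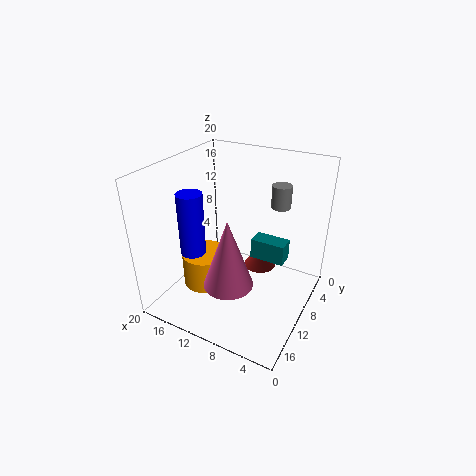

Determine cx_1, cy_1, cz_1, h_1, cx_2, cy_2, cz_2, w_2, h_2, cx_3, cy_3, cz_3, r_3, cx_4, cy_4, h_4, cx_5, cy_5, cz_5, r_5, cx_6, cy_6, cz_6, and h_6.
cx_1 = 12
cy_1 = 17.5
cz_1 = 11.5
h_1 = 7.5
cx_2 = 4
cy_2 = 5.5
cz_2 = 6
w_2 = 5
h_2 = 3
cx_3 = 7.5
cy_3 = 17
cz_3 = 8
r_3 = 3
cx_4 = 9
cy_4 = 4.5
h_4 = 3.5
cx_5 = 7
cy_5 = 2
cz_5 = 12
r_5 = 1.5
cx_6 = 12.5
cy_6 = 14.5
cz_6 = 5
h_6 = 4.5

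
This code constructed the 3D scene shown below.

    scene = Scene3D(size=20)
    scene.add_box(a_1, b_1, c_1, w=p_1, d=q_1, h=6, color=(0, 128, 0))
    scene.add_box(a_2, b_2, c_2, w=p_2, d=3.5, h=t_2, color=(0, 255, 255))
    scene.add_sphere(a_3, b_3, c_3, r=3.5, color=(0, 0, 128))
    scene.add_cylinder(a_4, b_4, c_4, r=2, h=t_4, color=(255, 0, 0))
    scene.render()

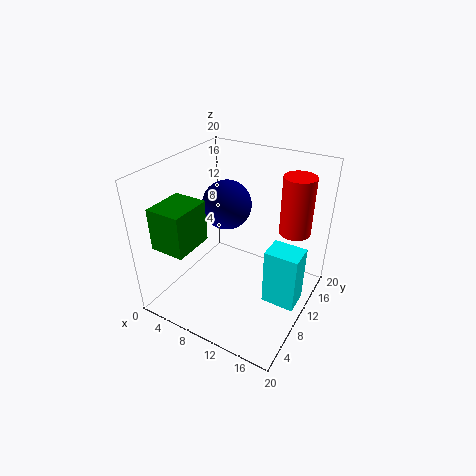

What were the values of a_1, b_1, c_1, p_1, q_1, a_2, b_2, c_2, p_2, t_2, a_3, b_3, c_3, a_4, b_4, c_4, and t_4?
a_1 = 0.5, b_1 = 3, c_1 = 9, p_1 = 5, q_1 = 6, a_2 = 15, b_2 = 8, c_2 = 2.5, p_2 = 4.5, t_2 = 8, a_3 = 7, b_3 = 12, c_3 = 13.5, a_4 = 17.5, b_4 = 11.5, c_4 = 12.5, t_4 = 7.5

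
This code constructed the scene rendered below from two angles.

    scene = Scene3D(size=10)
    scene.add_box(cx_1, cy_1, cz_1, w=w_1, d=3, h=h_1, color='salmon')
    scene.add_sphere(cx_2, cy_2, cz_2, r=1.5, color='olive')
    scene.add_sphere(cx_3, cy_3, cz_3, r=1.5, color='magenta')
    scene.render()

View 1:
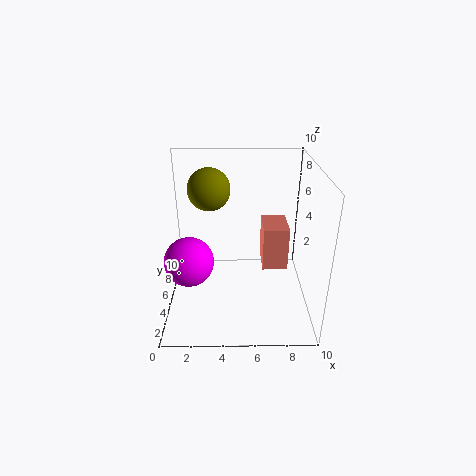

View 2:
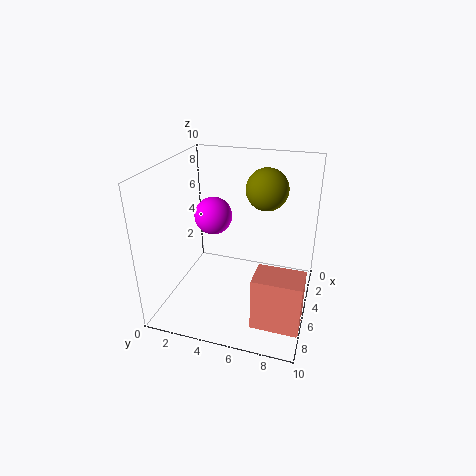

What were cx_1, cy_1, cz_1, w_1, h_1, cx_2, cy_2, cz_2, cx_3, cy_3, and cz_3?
cx_1 = 7; cy_1 = 7; cz_1 = 1; w_1 = 2; h_1 = 3.5; cx_2 = 3; cy_2 = 6.5; cz_2 = 8; cx_3 = 2; cy_3 = 2; cz_3 = 5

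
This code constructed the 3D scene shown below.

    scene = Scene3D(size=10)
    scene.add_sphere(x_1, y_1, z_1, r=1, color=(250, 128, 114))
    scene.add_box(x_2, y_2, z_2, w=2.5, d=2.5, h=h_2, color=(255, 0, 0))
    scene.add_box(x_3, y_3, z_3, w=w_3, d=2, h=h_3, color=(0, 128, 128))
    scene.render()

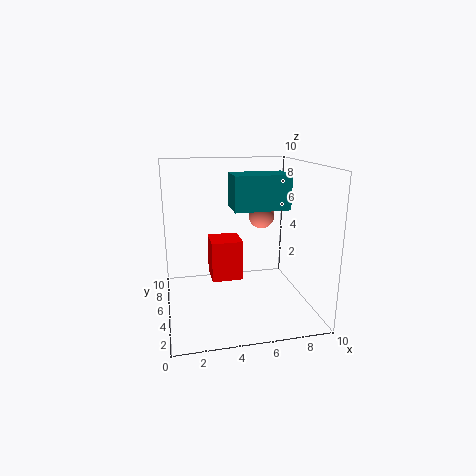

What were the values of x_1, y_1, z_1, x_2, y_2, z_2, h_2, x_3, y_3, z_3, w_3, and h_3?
x_1 = 7.5
y_1 = 7.75
z_1 = 5.75
x_2 = 3.5
y_2 = 7.5
z_2 = 0.5
h_2 = 3.25
x_3 = 4
y_3 = 1.25
z_3 = 7.75
w_3 = 3.25
h_3 = 2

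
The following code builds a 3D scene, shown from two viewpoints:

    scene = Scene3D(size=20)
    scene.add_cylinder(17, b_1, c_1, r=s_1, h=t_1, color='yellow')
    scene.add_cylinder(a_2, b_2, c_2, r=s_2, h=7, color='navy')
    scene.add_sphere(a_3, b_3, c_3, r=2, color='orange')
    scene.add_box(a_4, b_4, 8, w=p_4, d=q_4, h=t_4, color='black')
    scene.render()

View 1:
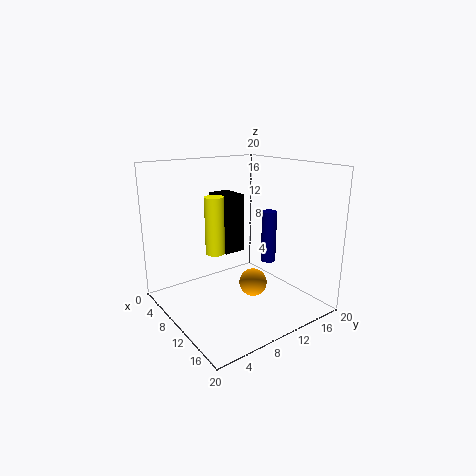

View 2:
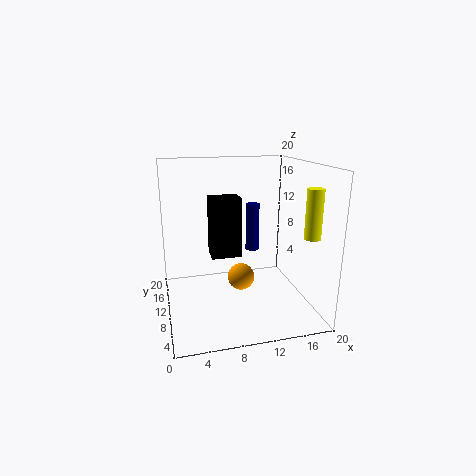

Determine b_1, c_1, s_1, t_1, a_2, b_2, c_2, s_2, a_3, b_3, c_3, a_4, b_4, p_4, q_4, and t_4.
b_1 = 2, c_1 = 12, s_1 = 1, t_1 = 6, a_2 = 13, b_2 = 13, c_2 = 7, s_2 = 1, a_3 = 11, b_3 = 12, c_3 = 3, a_4 = 6, b_4 = 8, p_4 = 4, q_4 = 3, t_4 = 8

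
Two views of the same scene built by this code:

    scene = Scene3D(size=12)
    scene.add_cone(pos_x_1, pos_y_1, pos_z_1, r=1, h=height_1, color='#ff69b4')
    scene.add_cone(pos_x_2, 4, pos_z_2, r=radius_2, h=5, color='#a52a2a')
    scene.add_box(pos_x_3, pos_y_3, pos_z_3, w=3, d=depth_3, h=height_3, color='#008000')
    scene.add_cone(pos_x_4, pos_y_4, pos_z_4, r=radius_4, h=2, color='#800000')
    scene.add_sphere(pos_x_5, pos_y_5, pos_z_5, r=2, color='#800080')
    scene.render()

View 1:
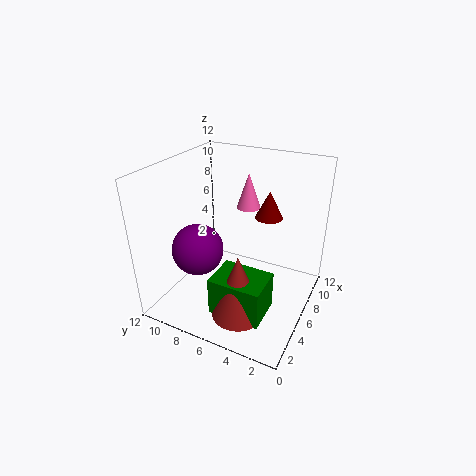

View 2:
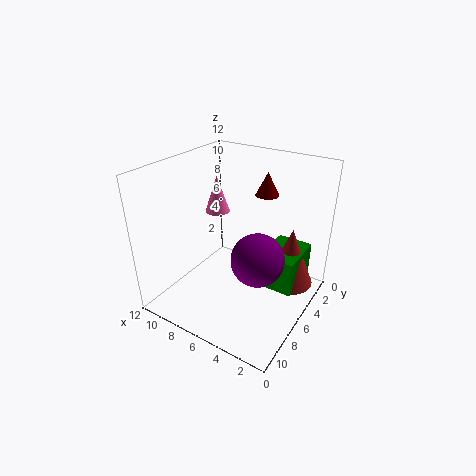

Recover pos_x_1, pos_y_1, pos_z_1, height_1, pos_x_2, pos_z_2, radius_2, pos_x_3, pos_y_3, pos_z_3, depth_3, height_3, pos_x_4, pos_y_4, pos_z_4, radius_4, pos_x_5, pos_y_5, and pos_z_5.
pos_x_1 = 8, pos_y_1 = 6, pos_z_1 = 8, height_1 = 3, pos_x_2 = 2, pos_z_2 = 2, radius_2 = 2, pos_x_3 = 1, pos_y_3 = 2, pos_z_3 = 2, depth_3 = 4, height_3 = 3, pos_x_4 = 5, pos_y_4 = 3, pos_z_4 = 9, radius_4 = 1, pos_x_5 = 3, pos_y_5 = 8, pos_z_5 = 6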